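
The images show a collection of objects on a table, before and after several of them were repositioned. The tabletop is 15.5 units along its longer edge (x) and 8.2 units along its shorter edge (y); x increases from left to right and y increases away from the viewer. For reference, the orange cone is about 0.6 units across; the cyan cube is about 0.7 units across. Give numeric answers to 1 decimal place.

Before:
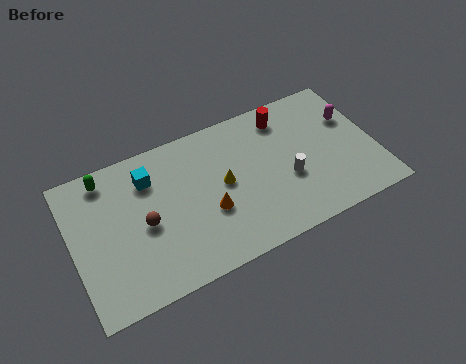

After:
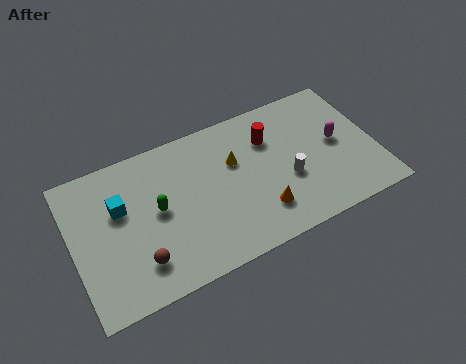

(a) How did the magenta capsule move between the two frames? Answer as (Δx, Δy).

(-0.9, -1.1)

From the two frames, the magenta capsule sits at roughly (14.5, 5.4) before and (13.6, 4.3) after.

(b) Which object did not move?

the white cylinder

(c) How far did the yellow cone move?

1.2

The yellow cone moved from about (7.7, 4.3) to (8.4, 5.3), a distance of √(0.7² + 1.0²) ≈ 1.2.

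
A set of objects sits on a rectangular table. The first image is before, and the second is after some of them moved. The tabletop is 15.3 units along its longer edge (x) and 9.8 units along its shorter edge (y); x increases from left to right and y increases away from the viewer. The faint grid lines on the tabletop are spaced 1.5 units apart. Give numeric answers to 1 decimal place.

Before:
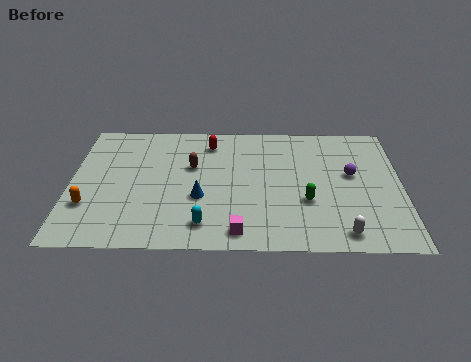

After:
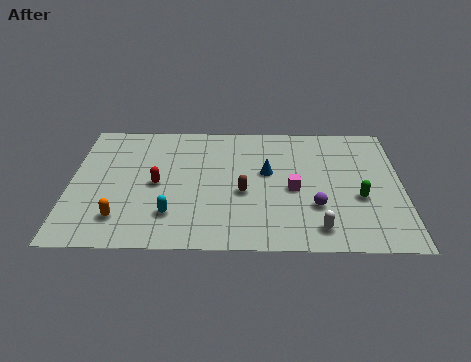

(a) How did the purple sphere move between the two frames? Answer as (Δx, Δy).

(-1.7, -2.5)

From the two frames, the purple sphere sits at roughly (13.0, 5.6) before and (11.3, 3.1) after.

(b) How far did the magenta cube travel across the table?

4.1

From (7.8, 1.2) to (10.3, 4.4), the magenta cube covered √(2.5² + 3.2²) ≈ 4.1 units.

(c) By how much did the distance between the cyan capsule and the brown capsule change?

-0.7

They were about 4.4 units apart before and 3.7 after — 0.7 units closer together.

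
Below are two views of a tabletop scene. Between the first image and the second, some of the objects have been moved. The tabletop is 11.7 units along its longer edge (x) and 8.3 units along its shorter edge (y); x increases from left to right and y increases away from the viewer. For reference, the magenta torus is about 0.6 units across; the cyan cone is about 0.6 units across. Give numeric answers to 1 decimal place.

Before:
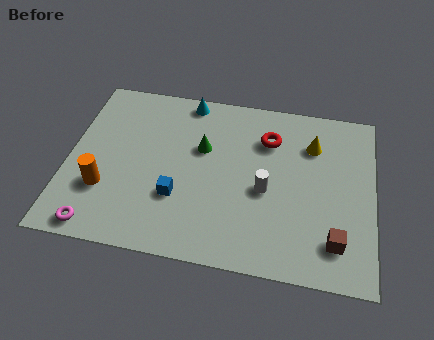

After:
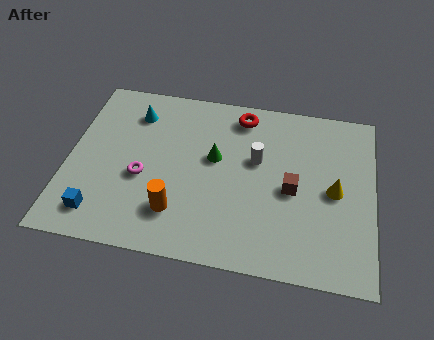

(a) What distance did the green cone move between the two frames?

0.6

The green cone was near (5.1, 5.2) before and (5.6, 4.8) after, so it travelled √(0.5² + 0.4²) ≈ 0.6 units.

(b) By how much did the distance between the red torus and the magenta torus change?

-3.0

The distance was about 8.2 in the first image and 5.2 in the second, so they moved 3.0 units closer together.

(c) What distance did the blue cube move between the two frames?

3.2

The blue cube moved from about (4.3, 2.7) to (1.4, 1.4), a distance of √(2.9² + 1.3²) ≈ 3.2.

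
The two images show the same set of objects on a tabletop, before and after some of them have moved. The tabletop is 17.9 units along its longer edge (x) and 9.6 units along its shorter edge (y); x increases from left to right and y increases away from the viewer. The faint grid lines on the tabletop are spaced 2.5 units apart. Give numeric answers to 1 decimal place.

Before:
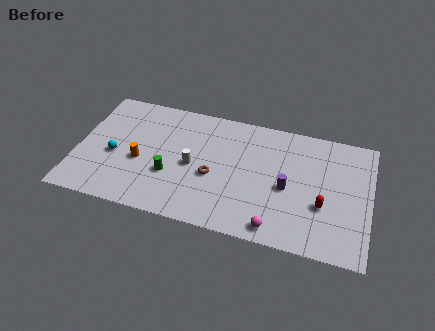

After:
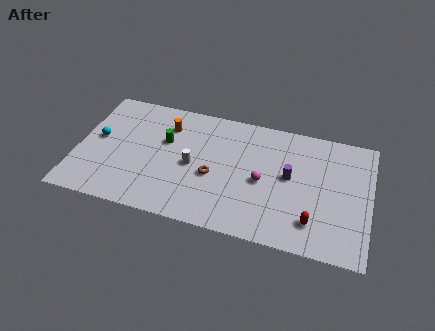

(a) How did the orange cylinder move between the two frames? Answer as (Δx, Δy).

(1.4, 3.3)

From the two frames, the orange cylinder sits at roughly (3.9, 4.0) before and (5.3, 7.3) after.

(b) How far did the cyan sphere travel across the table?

1.6

The cyan sphere was near (2.3, 4.1) before and (1.2, 5.2) after, so it travelled √(1.1² + 1.1²) ≈ 1.6 units.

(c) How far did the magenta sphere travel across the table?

3.4

The magenta sphere moved from about (12.4, 1.1) to (11.4, 4.4), a distance of √(1.0² + 3.3²) ≈ 3.4.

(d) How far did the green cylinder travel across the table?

2.6

From (5.8, 3.4) to (5.3, 6.0), the green cylinder covered √(0.5² + 2.6²) ≈ 2.6 units.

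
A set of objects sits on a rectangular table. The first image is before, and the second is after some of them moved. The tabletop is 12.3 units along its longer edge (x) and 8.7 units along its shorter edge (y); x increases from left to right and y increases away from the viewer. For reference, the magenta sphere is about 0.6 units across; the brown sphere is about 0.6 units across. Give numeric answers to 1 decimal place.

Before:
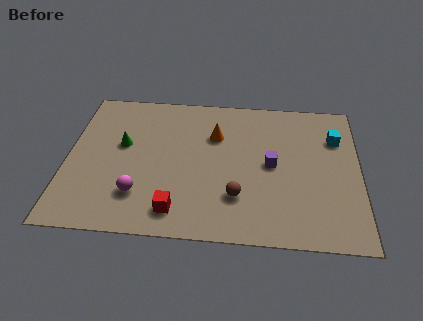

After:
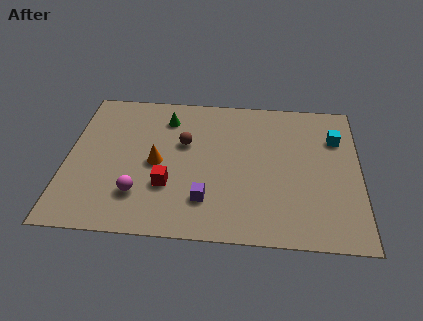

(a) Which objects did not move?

the magenta sphere and the cyan cube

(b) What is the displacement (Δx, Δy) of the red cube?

(-0.4, 1.4)

The red cube was at about (4.7, 1.4) and moved to about (4.3, 2.8).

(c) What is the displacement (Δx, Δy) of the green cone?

(1.8, 1.8)

The green cone started near (2.3, 5.1) and ended near (4.1, 6.9).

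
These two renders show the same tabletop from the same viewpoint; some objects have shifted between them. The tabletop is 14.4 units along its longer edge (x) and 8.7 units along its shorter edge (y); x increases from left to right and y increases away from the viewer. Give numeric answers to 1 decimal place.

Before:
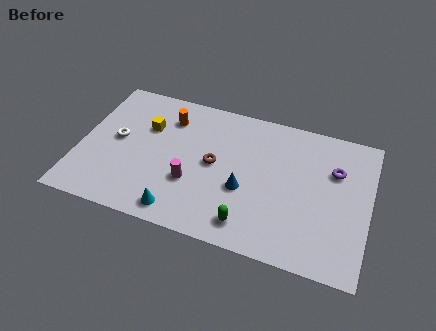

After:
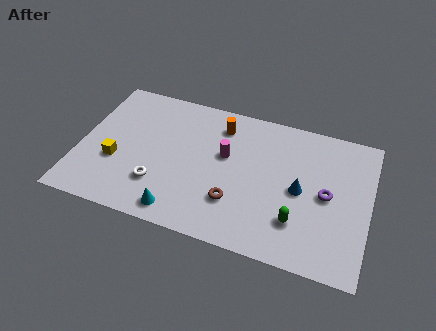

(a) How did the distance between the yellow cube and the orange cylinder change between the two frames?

+4.9

They were about 1.3 units apart before and 6.2 after — 4.9 units further apart.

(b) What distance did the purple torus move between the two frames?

1.6

The purple torus moved from about (12.6, 5.9) to (12.3, 4.3), a distance of √(0.3² + 1.6²) ≈ 1.6.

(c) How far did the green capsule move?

2.5

The green capsule was near (8.7, 1.4) before and (11.0, 2.3) after, so it travelled √(2.3² + 0.9²) ≈ 2.5 units.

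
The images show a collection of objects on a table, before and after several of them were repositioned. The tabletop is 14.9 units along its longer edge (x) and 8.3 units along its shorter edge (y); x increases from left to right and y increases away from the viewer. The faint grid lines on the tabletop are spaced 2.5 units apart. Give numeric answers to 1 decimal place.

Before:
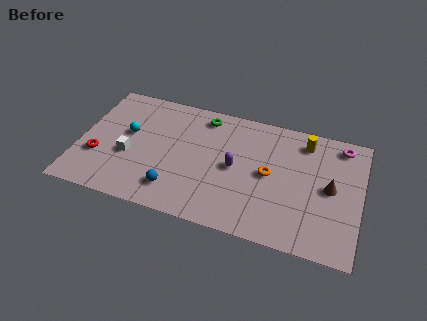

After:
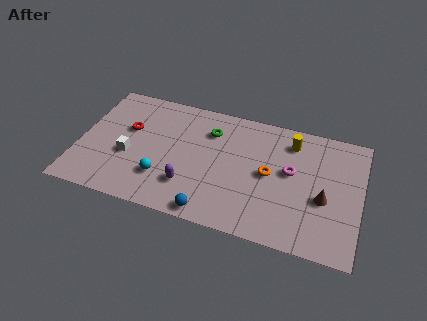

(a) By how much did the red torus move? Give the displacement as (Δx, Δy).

(1.4, 2.3)

From the two frames, the red torus sits at roughly (1.1, 2.8) before and (2.5, 5.1) after.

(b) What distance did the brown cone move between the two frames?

0.9

The brown cone was near (13.3, 4.2) before and (13.0, 3.4) after, so it travelled √(0.3² + 0.8²) ≈ 0.9 units.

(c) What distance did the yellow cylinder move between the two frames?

0.7

From (11.8, 6.9) to (11.1, 6.7), the yellow cylinder covered √(0.7² + 0.2²) ≈ 0.7 units.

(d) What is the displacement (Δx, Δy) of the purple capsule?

(-2.3, -1.9)

The purple capsule was at about (8.3, 4.1) and moved to about (6.0, 2.2).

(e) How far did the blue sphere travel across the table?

2.2

From (5.3, 1.7) to (7.3, 0.8), the blue sphere covered √(2.0² + 0.9²) ≈ 2.2 units.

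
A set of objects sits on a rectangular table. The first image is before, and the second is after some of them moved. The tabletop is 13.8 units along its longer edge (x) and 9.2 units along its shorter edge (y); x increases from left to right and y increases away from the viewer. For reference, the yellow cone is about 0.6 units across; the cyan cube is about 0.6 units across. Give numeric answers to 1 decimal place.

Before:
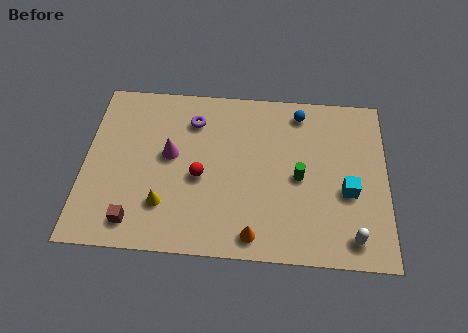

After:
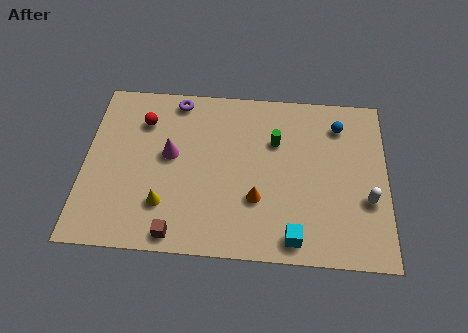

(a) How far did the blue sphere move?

1.9

From (9.8, 7.9) to (11.6, 7.3), the blue sphere covered √(1.8² + 0.6²) ≈ 1.9 units.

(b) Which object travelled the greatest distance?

the red sphere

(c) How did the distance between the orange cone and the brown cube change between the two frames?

-1.2

Before: roughly 5.4 units apart; after: 4.2. That's 1.2 units closer together.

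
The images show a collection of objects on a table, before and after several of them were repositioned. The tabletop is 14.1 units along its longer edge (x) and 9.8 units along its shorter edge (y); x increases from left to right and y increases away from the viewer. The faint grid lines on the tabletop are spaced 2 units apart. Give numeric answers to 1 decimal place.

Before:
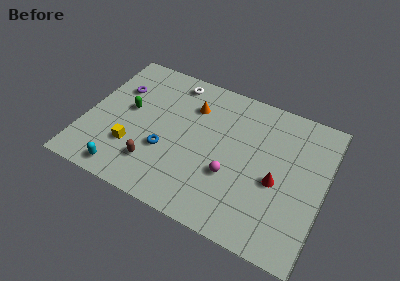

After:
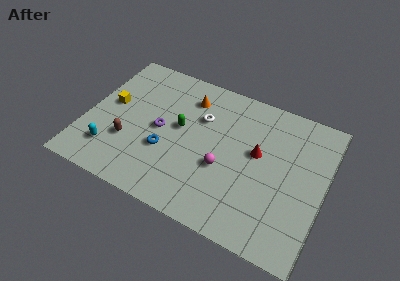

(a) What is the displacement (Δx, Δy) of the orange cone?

(-0.3, 0.5)

The orange cone started near (6.0, 7.2) and ended near (5.7, 7.7).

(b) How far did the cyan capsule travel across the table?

1.5

The cyan capsule was near (2.8, 1.1) before and (1.8, 2.2) after, so it travelled √(1.0² + 1.1²) ≈ 1.5 units.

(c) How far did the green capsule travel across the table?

3.1

The green capsule moved from about (2.4, 5.4) to (5.5, 5.4), a distance of √(3.1² + 0.0²) ≈ 3.1.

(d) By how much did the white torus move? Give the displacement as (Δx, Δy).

(1.9, -1.9)

The white torus was at about (4.7, 8.5) and moved to about (6.6, 6.6).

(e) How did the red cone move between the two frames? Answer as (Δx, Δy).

(-1.3, 1.4)

The red cone started near (11.4, 4.2) and ended near (10.1, 5.6).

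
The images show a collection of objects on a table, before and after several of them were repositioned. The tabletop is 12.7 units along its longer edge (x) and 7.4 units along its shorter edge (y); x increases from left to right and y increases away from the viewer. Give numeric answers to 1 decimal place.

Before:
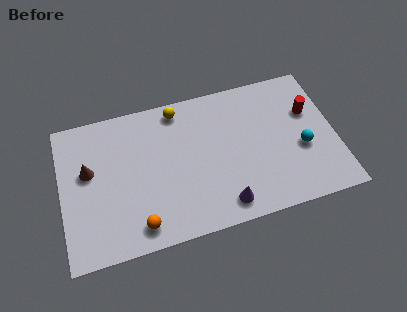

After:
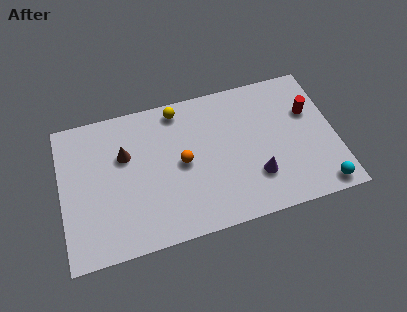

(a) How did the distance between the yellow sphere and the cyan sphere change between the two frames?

+1.9

They were about 6.5 units apart before and 8.4 after — 1.9 units further apart.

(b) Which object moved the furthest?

the orange sphere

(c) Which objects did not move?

the yellow sphere and the red cylinder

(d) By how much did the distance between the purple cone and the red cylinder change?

-1.9

They were about 5.7 units apart before and 3.8 after — 1.9 units closer together.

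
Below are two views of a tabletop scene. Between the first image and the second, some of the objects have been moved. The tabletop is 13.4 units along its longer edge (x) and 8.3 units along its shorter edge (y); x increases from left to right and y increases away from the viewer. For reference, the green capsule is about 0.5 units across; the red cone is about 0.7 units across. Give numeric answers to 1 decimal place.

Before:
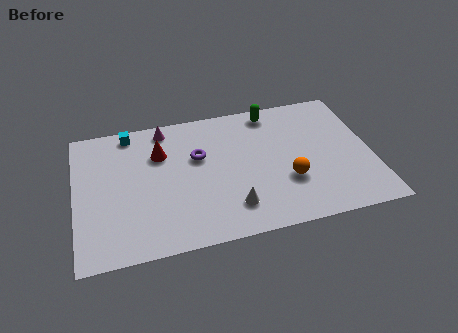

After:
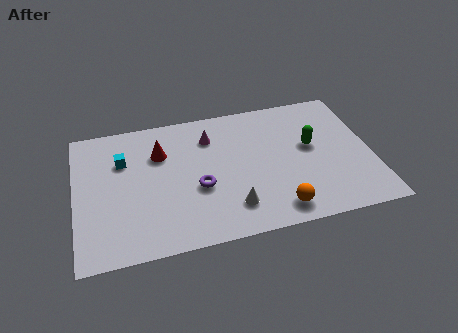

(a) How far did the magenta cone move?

2.2

The magenta cone was near (4.2, 7.3) before and (6.2, 6.3) after, so it travelled √(2.0² + 1.0²) ≈ 2.2 units.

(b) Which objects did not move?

the white cone and the red cone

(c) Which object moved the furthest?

the green capsule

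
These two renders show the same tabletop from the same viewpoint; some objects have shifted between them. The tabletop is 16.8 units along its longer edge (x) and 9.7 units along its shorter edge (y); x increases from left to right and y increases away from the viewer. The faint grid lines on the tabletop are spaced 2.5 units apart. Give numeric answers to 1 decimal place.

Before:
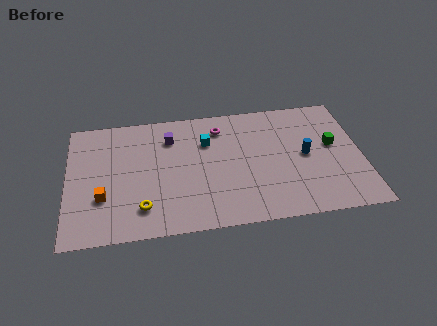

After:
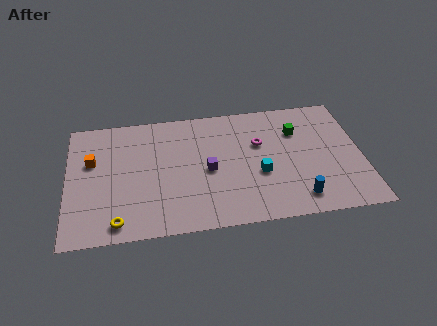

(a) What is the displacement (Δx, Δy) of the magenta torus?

(2.2, -1.6)

The magenta torus started near (8.8, 7.8) and ended near (11.0, 6.2).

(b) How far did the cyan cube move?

4.2

From (8.0, 6.8) to (10.9, 3.8), the cyan cube covered √(2.9² + 3.0²) ≈ 4.2 units.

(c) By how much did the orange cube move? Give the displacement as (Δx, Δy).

(-0.6, 2.9)

From the two frames, the orange cube sits at roughly (2.0, 3.2) before and (1.4, 6.1) after.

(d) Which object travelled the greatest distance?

the cyan cube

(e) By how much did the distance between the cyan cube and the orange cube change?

+2.8

The distance was about 7.0 in the first image and 9.8 in the second, so they moved 2.8 units further apart.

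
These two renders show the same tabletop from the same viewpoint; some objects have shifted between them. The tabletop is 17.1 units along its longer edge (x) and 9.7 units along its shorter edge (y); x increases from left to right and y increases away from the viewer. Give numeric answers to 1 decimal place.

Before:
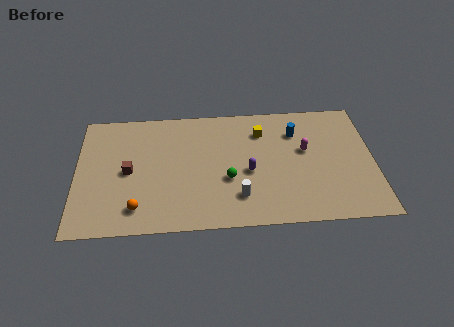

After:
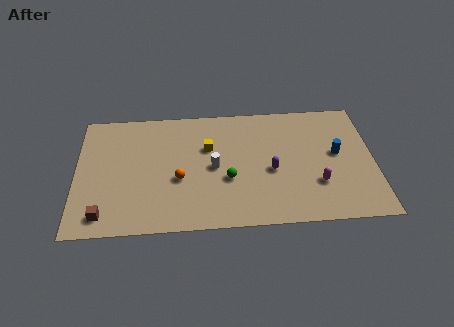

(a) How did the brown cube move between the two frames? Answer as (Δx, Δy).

(-1.4, -3.3)

The brown cube was at about (3.0, 4.7) and moved to about (1.6, 1.4).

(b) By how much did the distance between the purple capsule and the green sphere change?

+1.2

The distance was about 1.3 in the first image and 2.5 in the second, so they moved 1.2 units further apart.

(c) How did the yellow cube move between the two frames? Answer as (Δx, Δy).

(-3.1, -1.1)

From the two frames, the yellow cube sits at roughly (10.7, 7.4) before and (7.6, 6.3) after.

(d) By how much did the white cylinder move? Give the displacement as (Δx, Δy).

(-1.4, 2.4)

From the two frames, the white cylinder sits at roughly (9.3, 2.3) before and (7.9, 4.7) after.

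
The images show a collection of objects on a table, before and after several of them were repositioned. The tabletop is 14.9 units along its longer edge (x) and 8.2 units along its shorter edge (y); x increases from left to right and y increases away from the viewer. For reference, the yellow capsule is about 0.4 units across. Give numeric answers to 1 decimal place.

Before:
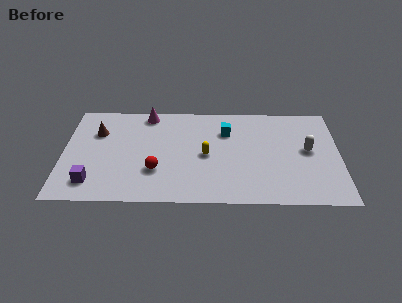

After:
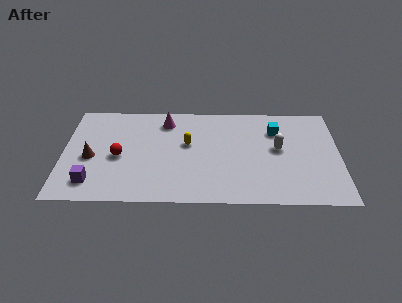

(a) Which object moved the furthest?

the cyan cube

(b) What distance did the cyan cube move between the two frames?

2.7

From (8.8, 5.9) to (11.5, 6.0), the cyan cube covered √(2.7² + 0.1²) ≈ 2.7 units.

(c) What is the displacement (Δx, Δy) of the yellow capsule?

(-1.0, 0.9)

The yellow capsule started near (7.7, 3.9) and ended near (6.7, 4.8).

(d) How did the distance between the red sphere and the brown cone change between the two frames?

-3.0

Before: roughly 4.5 units apart; after: 1.5. That's 3.0 units closer together.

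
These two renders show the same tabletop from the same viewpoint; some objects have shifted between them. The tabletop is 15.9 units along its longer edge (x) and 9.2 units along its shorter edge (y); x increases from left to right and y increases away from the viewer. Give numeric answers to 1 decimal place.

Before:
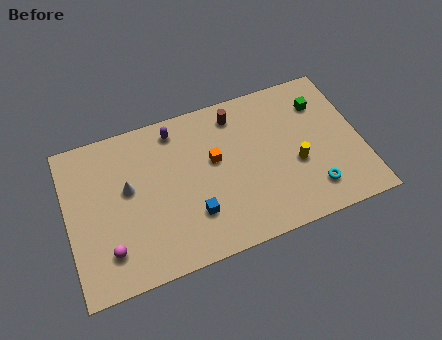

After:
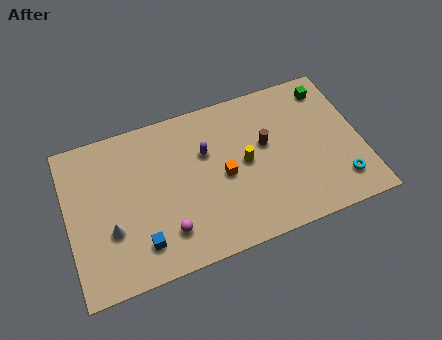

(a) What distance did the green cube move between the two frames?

0.9

The green cube was near (14.0, 6.9) before and (14.5, 7.7) after, so it travelled √(0.5² + 0.8²) ≈ 0.9 units.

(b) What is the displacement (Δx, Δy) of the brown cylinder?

(1.4, -2.3)

The brown cylinder was at about (9.4, 7.7) and moved to about (10.8, 5.4).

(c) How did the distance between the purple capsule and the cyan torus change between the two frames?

-1.1

The distance was about 9.1 in the first image and 8.0 in the second, so they moved 1.1 units closer together.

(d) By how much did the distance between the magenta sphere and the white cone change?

-0.4

Before: roughly 3.5 units apart; after: 3.1. That's 0.4 units closer together.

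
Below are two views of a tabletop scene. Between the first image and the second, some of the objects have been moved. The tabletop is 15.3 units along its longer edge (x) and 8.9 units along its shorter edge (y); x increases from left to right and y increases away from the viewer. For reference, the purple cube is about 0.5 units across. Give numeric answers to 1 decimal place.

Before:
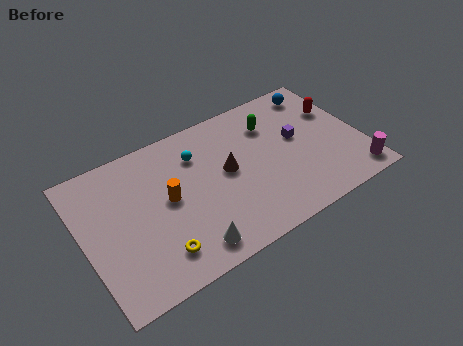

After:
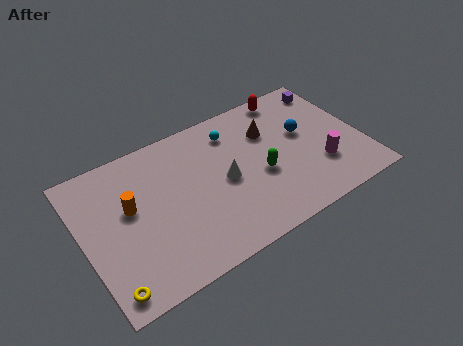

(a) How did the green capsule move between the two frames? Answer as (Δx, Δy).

(-1.1, -2.9)

From the two frames, the green capsule sits at roughly (10.7, 6.6) before and (9.6, 3.7) after.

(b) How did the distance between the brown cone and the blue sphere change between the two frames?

-4.3

They were about 6.4 units apart before and 2.1 after — 4.3 units closer together.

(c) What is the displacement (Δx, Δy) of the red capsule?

(-2.3, 2.1)

The red capsule was at about (14.3, 5.9) and moved to about (12.0, 8.0).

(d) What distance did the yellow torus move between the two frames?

2.8

The yellow torus was near (3.6, 1.8) before and (0.9, 1.1) after, so it travelled √(2.7² + 0.7²) ≈ 2.8 units.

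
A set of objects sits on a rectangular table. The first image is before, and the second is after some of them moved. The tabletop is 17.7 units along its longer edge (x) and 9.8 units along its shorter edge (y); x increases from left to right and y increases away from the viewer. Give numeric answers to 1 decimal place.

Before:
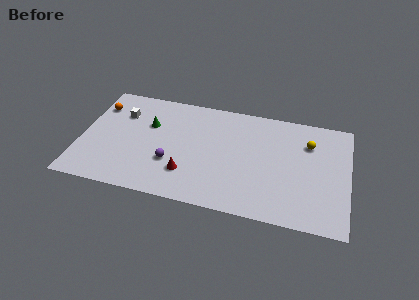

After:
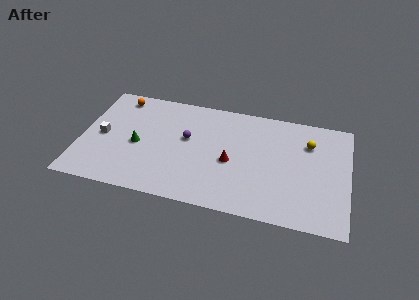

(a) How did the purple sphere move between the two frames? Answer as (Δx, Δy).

(0.9, 2.4)

From the two frames, the purple sphere sits at roughly (6.1, 3.3) before and (7.0, 5.7) after.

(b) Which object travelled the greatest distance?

the red cone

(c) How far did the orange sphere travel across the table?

1.7

The orange sphere was near (0.9, 7.4) before and (2.2, 8.5) after, so it travelled √(1.3² + 1.1²) ≈ 1.7 units.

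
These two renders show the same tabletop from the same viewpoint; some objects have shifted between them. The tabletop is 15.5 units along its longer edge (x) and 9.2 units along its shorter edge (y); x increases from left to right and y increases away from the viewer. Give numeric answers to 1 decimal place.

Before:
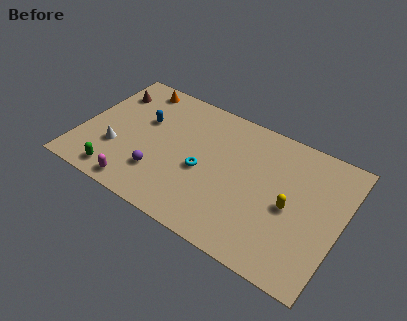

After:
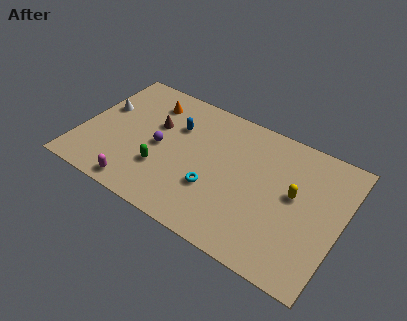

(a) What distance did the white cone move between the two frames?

2.9

From (2.3, 3.0) to (1.0, 5.6), the white cone covered √(1.3² + 2.6²) ≈ 2.9 units.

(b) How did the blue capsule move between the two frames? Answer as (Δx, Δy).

(1.9, 0.5)

The blue capsule started near (3.5, 5.8) and ended near (5.4, 6.3).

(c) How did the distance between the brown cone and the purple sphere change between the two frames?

-4.4

The distance was about 5.9 in the first image and 1.5 in the second, so they moved 4.4 units closer together.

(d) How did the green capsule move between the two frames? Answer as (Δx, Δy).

(2.4, 1.7)

The green capsule started near (2.7, 1.2) and ended near (5.1, 2.9).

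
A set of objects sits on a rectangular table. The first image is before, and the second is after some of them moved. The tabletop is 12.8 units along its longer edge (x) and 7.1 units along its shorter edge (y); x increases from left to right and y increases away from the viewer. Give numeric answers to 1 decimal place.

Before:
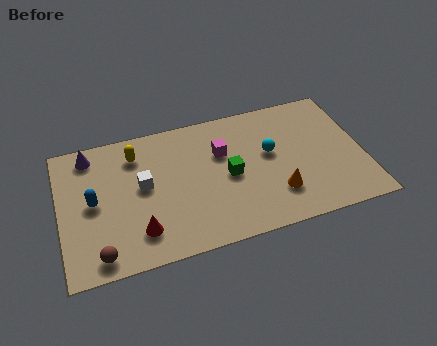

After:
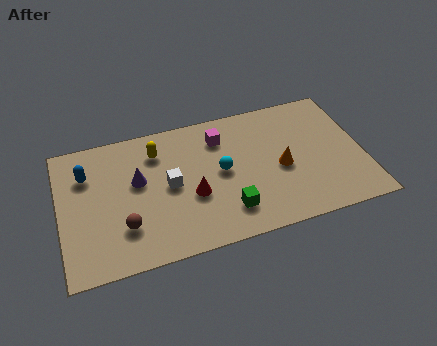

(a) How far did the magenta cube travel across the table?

0.8

The magenta cube was near (6.9, 4.7) before and (6.9, 5.5) after, so it travelled √(0.0² + 0.8²) ≈ 0.8 units.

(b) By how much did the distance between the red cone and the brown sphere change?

+1.2

They were about 1.8 units apart before and 3.0 after — 1.2 units further apart.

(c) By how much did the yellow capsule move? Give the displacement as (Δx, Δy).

(0.9, -0.1)

The yellow capsule started near (3.3, 5.6) and ended near (4.2, 5.5).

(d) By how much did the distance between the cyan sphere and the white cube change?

-3.2

The distance was about 5.4 in the first image and 2.2 in the second, so they moved 3.2 units closer together.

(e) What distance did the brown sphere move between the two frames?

1.6

The brown sphere moved from about (1.5, 0.9) to (2.6, 2.0), a distance of √(1.1² + 1.1²) ≈ 1.6.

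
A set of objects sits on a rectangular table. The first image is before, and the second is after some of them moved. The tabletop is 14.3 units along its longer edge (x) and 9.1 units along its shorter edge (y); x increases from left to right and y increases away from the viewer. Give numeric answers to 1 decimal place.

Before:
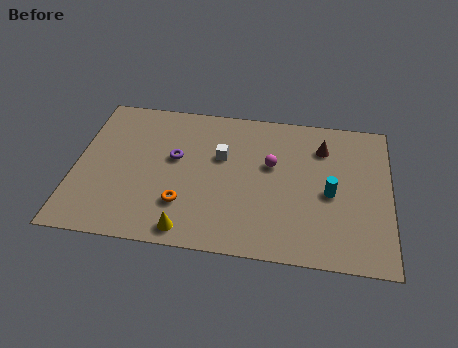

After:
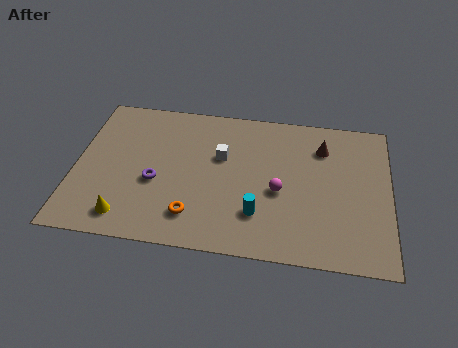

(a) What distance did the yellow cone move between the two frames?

2.8

From (5.3, 1.0) to (2.5, 1.4), the yellow cone covered √(2.8² + 0.4²) ≈ 2.8 units.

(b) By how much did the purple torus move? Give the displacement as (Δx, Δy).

(-0.8, -1.6)

The purple torus started near (4.5, 5.3) and ended near (3.7, 3.7).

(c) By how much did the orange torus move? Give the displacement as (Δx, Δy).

(0.5, -0.6)

From the two frames, the orange torus sits at roughly (5.0, 2.5) before and (5.5, 1.9) after.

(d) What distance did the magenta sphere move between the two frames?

1.6

The magenta sphere was near (8.9, 5.5) before and (9.3, 3.9) after, so it travelled √(0.4² + 1.6²) ≈ 1.6 units.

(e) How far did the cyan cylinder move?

3.6

From (11.6, 4.1) to (8.4, 2.4), the cyan cylinder covered √(3.2² + 1.7²) ≈ 3.6 units.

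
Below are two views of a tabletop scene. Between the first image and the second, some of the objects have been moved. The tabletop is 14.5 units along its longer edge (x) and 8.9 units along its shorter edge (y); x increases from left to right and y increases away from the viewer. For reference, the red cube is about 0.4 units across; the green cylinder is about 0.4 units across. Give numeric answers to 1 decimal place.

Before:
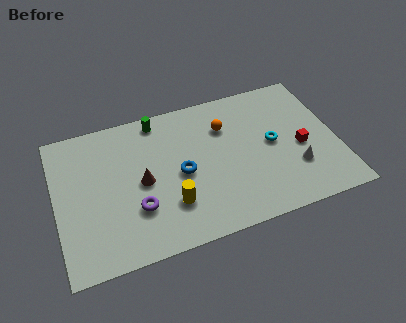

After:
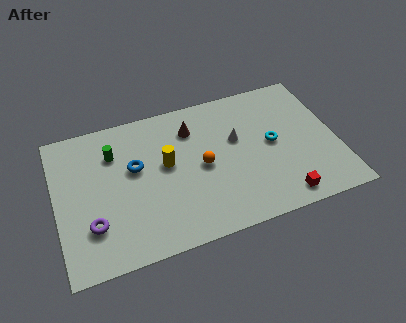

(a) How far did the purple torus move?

2.3

The purple torus was near (4.0, 2.8) before and (1.7, 2.5) after, so it travelled √(2.3² + 0.3²) ≈ 2.3 units.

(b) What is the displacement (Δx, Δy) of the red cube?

(-1.3, -2.8)

The red cube was at about (12.6, 3.9) and moved to about (11.3, 1.1).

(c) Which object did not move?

the cyan torus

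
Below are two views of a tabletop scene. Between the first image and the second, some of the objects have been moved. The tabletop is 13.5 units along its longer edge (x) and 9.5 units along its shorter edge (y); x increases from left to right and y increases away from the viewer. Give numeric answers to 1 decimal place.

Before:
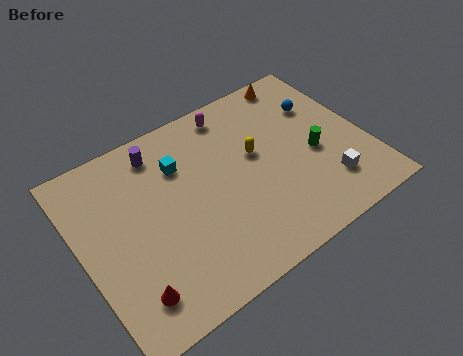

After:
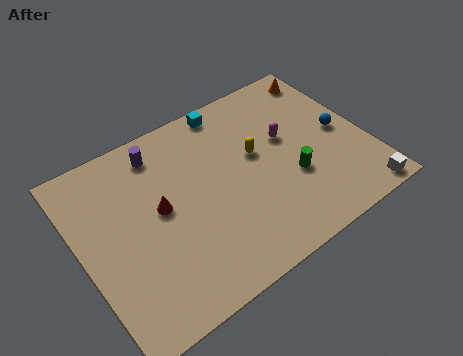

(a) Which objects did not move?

the yellow capsule and the purple cylinder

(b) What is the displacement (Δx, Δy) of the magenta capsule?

(2.1, -2.7)

From the two frames, the magenta capsule sits at roughly (7.8, 8.3) before and (9.9, 5.6) after.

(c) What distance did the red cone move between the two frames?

3.9

The red cone was near (1.7, 1.8) before and (3.7, 5.1) after, so it travelled √(2.0² + 3.3²) ≈ 3.9 units.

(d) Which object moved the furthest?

the red cone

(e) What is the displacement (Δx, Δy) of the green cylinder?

(-1.3, -0.7)

The green cylinder was at about (11.0, 4.1) and moved to about (9.7, 3.4).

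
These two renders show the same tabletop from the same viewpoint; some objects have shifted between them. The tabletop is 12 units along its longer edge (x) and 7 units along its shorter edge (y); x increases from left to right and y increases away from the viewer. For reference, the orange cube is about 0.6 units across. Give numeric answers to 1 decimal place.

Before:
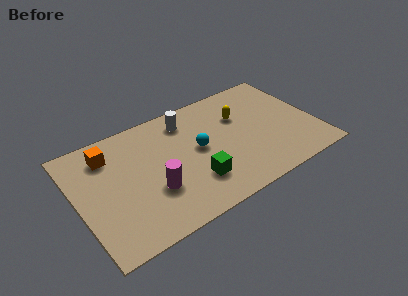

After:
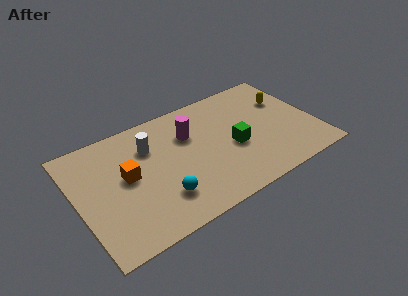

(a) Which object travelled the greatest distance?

the magenta cylinder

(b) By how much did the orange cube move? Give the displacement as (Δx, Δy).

(0.7, -1.7)

The orange cube was at about (1.8, 5.5) and moved to about (2.5, 3.8).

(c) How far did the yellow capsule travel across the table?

2.4

The yellow capsule was near (8.4, 4.7) before and (10.8, 4.7) after, so it travelled √(2.4² + 0.0²) ≈ 2.4 units.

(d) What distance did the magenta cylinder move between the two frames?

3.3

From (3.6, 2.4) to (5.8, 4.8), the magenta cylinder covered √(2.2² + 2.4²) ≈ 3.3 units.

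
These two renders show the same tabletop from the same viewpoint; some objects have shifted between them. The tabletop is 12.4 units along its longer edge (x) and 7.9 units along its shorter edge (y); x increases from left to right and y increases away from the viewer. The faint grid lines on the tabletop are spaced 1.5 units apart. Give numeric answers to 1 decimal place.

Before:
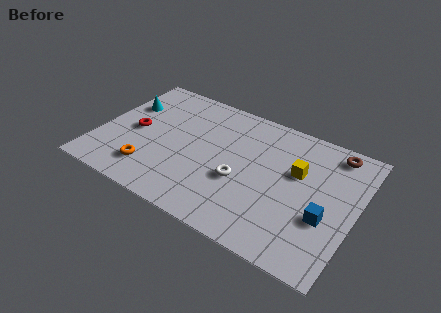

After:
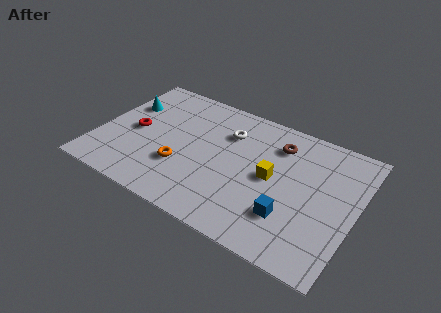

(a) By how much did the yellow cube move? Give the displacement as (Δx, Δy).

(-1.1, -0.9)

From the two frames, the yellow cube sits at roughly (9.5, 4.9) before and (8.4, 4.0) after.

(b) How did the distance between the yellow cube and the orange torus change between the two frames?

-3.0

The distance was about 7.4 in the first image and 4.4 in the second, so they moved 3.0 units closer together.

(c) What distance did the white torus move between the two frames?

2.8

The white torus moved from about (7.0, 3.1) to (6.0, 5.7), a distance of √(1.0² + 2.6²) ≈ 2.8.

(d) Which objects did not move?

the red torus and the cyan cone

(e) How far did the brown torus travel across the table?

2.7

From (11.0, 6.9) to (8.4, 6.1), the brown torus covered √(2.6² + 0.8²) ≈ 2.7 units.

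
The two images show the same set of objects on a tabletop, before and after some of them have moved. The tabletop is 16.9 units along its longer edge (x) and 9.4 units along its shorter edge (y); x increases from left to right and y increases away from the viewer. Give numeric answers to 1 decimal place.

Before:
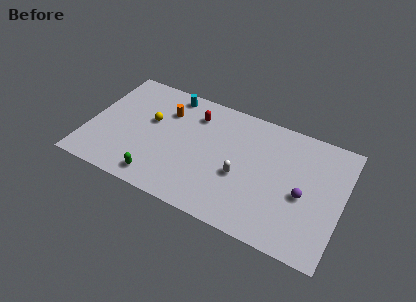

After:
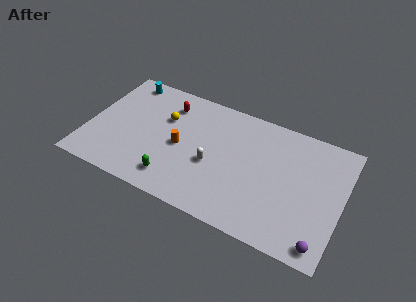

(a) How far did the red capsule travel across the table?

1.8

The red capsule moved from about (6.8, 7.3) to (5.0, 7.4), a distance of √(1.8² + 0.1²) ≈ 1.8.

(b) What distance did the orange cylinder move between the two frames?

2.7

The orange cylinder moved from about (4.9, 6.8) to (6.2, 4.4), a distance of √(1.3² + 2.4²) ≈ 2.7.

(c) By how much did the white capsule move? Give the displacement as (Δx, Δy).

(-1.9, 0.1)

The white capsule was at about (10.3, 3.8) and moved to about (8.4, 3.9).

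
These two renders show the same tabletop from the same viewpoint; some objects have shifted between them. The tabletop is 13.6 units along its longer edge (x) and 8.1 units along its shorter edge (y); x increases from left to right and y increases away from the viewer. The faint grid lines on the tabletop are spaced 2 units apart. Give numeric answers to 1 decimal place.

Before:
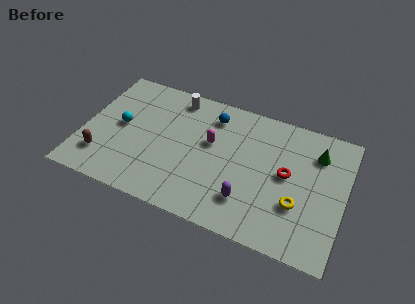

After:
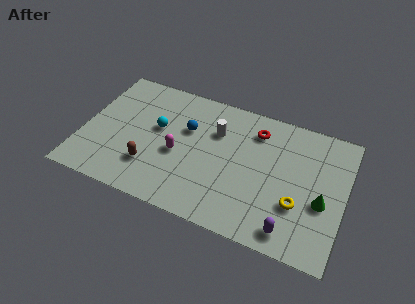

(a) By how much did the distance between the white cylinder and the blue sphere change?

-0.5

They were about 2.1 units apart before and 1.6 after — 0.5 units closer together.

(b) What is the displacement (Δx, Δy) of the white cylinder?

(2.3, -1.4)

From the two frames, the white cylinder sits at roughly (4.5, 7.0) before and (6.8, 5.6) after.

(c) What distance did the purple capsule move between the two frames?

2.5

The purple capsule was near (8.8, 2.0) before and (11.1, 1.1) after, so it travelled √(2.3² + 0.9²) ≈ 2.5 units.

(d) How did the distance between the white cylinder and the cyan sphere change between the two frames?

-0.7

The distance was about 3.8 in the first image and 3.1 in the second, so they moved 0.7 units closer together.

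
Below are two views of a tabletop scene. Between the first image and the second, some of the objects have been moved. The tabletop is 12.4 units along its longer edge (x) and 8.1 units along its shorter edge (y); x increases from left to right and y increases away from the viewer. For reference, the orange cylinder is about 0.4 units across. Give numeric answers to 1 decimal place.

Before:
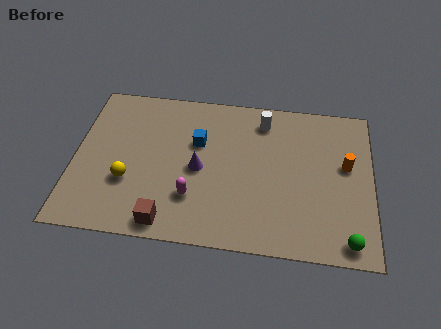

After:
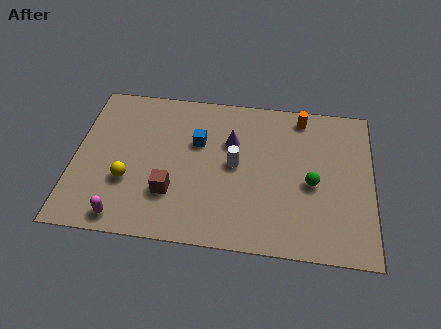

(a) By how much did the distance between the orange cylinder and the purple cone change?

-2.8

Before: roughly 6.2 units apart; after: 3.4. That's 2.8 units closer together.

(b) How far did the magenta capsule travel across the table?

3.1

The magenta capsule was near (5.0, 2.3) before and (2.2, 0.9) after, so it travelled √(2.8² + 1.4²) ≈ 3.1 units.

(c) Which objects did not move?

the yellow sphere and the blue cube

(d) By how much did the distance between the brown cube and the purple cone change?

+0.7

Before: roughly 3.1 units apart; after: 3.8. That's 0.7 units further apart.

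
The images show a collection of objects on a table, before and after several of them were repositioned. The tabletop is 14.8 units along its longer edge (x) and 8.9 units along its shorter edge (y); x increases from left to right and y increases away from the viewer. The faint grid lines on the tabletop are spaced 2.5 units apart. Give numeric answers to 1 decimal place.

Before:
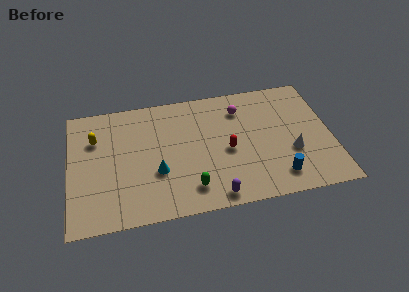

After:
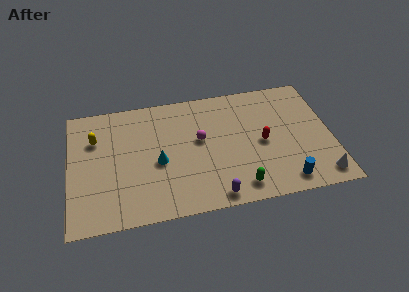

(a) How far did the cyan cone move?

0.7

The cyan cone was near (4.9, 3.2) before and (5.0, 3.9) after, so it travelled √(0.1² + 0.7²) ≈ 0.7 units.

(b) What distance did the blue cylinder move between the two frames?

0.6

From (11.6, 1.6) to (12.0, 1.2), the blue cylinder covered √(0.4² + 0.4²) ≈ 0.6 units.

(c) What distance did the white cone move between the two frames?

2.5

The white cone moved from about (12.5, 3.2) to (14.0, 1.2), a distance of √(1.5² + 2.0²) ≈ 2.5.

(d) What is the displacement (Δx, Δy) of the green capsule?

(2.7, -0.4)

The green capsule was at about (6.7, 1.7) and moved to about (9.4, 1.3).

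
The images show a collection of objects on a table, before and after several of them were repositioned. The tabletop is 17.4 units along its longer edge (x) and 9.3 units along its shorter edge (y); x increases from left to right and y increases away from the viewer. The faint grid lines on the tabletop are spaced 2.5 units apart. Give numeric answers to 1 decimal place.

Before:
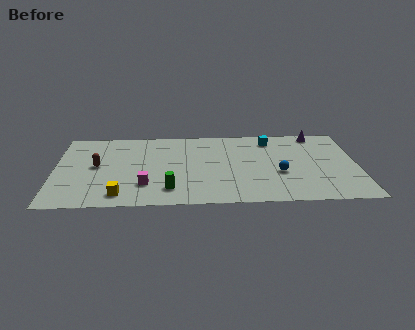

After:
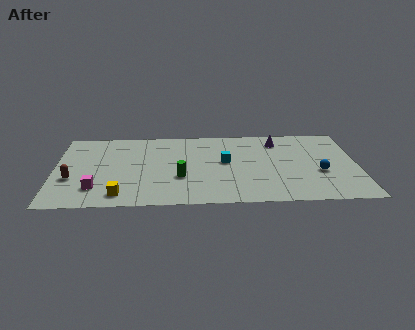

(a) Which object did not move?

the yellow cube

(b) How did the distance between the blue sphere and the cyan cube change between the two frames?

+1.5

They were about 4.1 units apart before and 5.6 after — 1.5 units further apart.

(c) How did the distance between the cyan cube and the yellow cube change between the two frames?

-3.7

Before: roughly 10.7 units apart; after: 7.0. That's 3.7 units closer together.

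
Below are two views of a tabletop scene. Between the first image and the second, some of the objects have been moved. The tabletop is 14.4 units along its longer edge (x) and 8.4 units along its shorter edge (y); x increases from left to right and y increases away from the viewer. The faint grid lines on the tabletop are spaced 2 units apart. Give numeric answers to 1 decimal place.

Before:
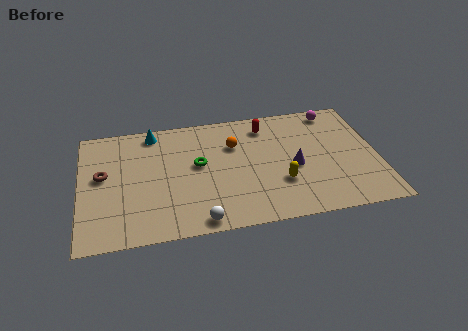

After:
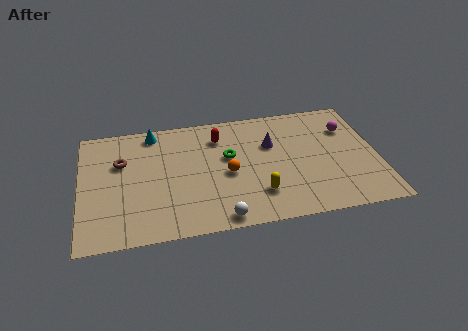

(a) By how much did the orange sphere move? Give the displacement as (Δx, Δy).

(-0.4, -2.0)

The orange sphere was at about (7.5, 5.8) and moved to about (7.1, 3.8).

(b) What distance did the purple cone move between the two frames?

2.1

From (10.3, 3.7) to (9.3, 5.5), the purple cone covered √(1.0² + 1.8²) ≈ 2.1 units.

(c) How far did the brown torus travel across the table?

1.2

From (1.1, 4.7) to (2.0, 5.5), the brown torus covered √(0.9² + 0.8²) ≈ 1.2 units.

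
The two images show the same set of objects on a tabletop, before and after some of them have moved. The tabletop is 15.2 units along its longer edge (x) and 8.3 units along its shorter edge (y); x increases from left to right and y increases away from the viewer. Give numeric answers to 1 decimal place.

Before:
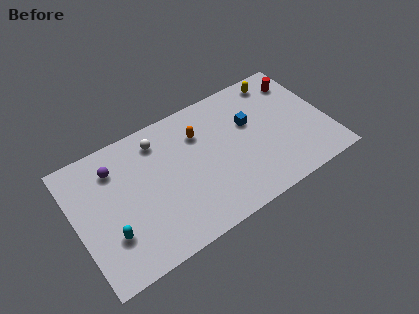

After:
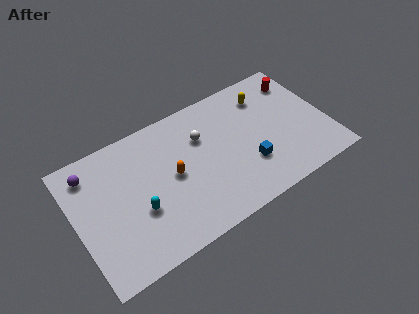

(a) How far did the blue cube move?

2.6

The blue cube moved from about (10.7, 5.2) to (10.2, 2.6), a distance of √(0.5² + 2.6²) ≈ 2.6.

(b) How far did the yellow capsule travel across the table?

1.1

From (12.8, 7.2) to (11.9, 6.5), the yellow capsule covered √(0.9² + 0.7²) ≈ 1.1 units.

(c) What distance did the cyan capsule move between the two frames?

1.9

From (1.8, 2.5) to (3.6, 3.1), the cyan capsule covered √(1.8² + 0.6²) ≈ 1.9 units.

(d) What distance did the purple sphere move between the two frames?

1.5

The purple sphere moved from about (2.6, 6.4) to (1.2, 6.8), a distance of √(1.4² + 0.4²) ≈ 1.5.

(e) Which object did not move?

the red cylinder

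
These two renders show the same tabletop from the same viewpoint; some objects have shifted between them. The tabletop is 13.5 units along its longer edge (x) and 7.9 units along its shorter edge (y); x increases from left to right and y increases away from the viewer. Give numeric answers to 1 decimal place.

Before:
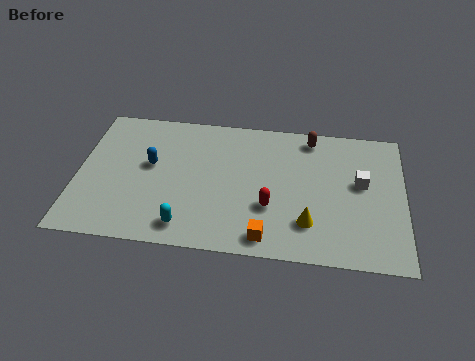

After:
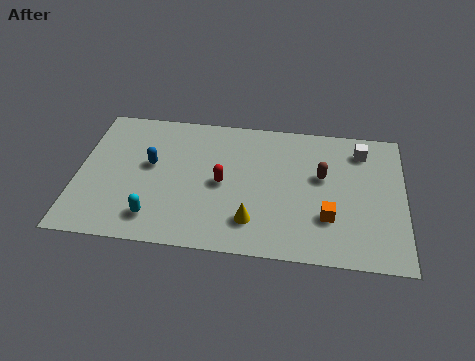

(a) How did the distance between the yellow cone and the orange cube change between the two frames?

+1.2

Before: roughly 2.0 units apart; after: 3.2. That's 1.2 units further apart.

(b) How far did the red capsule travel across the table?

2.3

The red capsule was near (8.0, 2.7) before and (6.0, 3.8) after, so it travelled √(2.0² + 1.1²) ≈ 2.3 units.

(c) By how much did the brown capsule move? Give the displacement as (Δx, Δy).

(0.5, -2.2)

The brown capsule started near (9.6, 6.9) and ended near (10.1, 4.7).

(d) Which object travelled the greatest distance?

the orange cube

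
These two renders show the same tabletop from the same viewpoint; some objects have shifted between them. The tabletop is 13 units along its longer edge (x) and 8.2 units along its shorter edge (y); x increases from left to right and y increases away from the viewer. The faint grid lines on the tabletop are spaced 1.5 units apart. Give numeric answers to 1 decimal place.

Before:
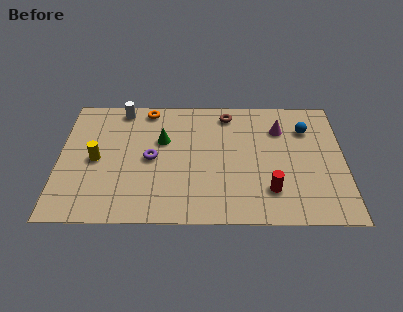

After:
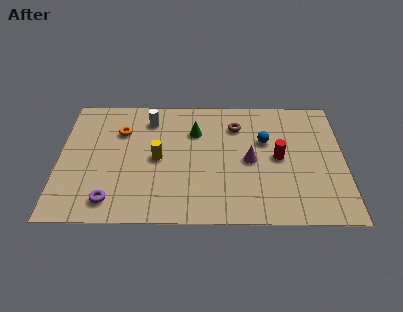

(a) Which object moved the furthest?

the purple torus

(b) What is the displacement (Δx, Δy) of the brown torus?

(0.4, -0.8)

The brown torus started near (7.7, 7.0) and ended near (8.1, 6.2).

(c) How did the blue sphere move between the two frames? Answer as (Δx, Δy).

(-1.9, -0.8)

The blue sphere started near (11.3, 6.0) and ended near (9.4, 5.2).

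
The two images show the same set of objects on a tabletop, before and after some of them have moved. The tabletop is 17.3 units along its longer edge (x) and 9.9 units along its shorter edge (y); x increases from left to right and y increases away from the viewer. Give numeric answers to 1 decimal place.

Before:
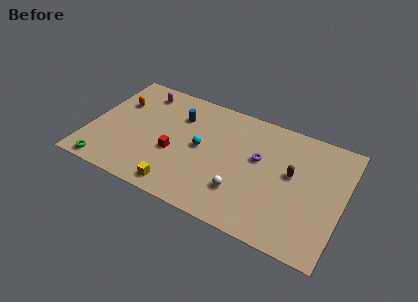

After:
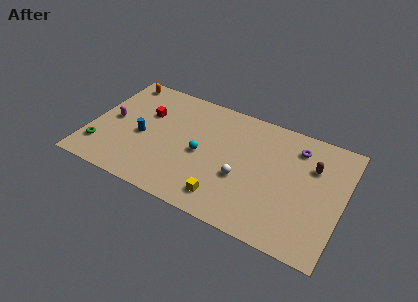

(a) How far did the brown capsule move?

1.8

The brown capsule was near (13.8, 5.6) before and (15.1, 6.8) after, so it travelled √(1.3² + 1.2²) ≈ 1.8 units.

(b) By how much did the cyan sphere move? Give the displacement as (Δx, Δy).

(0.1, -0.5)

The cyan sphere was at about (7.6, 5.1) and moved to about (7.7, 4.6).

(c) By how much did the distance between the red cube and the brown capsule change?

+3.4

The distance was about 8.1 in the first image and 11.5 in the second, so they moved 3.4 units further apart.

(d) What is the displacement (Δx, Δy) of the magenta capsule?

(-1.6, -3.3)

The magenta capsule started near (3.0, 8.3) and ended near (1.4, 5.0).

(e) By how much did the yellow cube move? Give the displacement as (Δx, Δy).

(3.1, 0.5)

The yellow cube was at about (6.6, 1.2) and moved to about (9.7, 1.7).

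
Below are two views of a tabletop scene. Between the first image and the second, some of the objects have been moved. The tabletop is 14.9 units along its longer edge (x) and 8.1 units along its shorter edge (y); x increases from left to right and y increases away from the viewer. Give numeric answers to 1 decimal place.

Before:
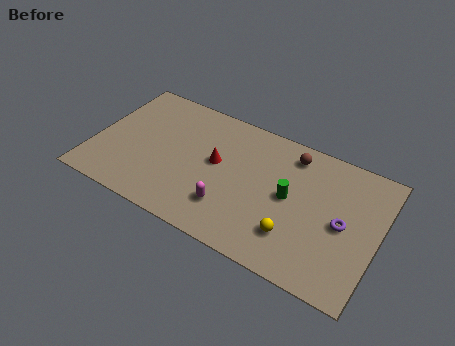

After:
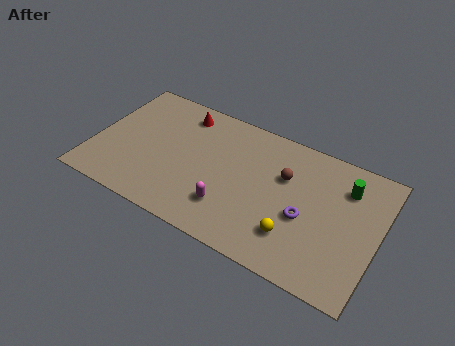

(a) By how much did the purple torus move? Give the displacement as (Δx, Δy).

(-1.9, -0.5)

The purple torus started near (13.1, 3.9) and ended near (11.2, 3.4).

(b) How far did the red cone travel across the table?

3.2

The red cone was near (6.4, 4.5) before and (4.2, 6.8) after, so it travelled √(2.2² + 2.3²) ≈ 3.2 units.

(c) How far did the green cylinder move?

3.3

From (10.3, 4.2) to (13.0, 6.1), the green cylinder covered √(2.7² + 1.9²) ≈ 3.3 units.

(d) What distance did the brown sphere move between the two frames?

1.5

The brown sphere moved from about (10.1, 6.8) to (9.9, 5.3), a distance of √(0.2² + 1.5²) ≈ 1.5.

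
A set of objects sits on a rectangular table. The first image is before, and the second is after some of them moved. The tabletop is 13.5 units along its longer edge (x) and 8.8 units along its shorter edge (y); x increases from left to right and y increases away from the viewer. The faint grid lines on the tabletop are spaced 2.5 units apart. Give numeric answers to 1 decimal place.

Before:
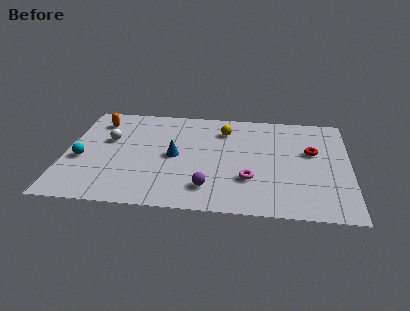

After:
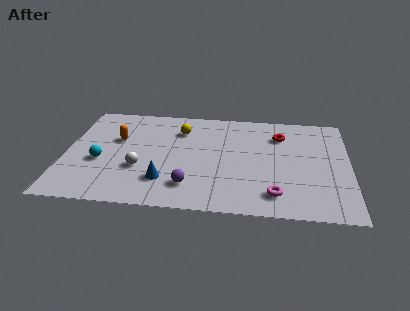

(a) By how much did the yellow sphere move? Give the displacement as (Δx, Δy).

(-2.1, -0.2)

The yellow sphere was at about (7.5, 6.8) and moved to about (5.4, 6.6).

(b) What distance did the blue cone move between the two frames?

2.1

From (5.2, 4.3) to (4.8, 2.2), the blue cone covered √(0.4² + 2.1²) ≈ 2.1 units.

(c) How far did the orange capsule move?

1.8

From (1.4, 7.0) to (2.4, 5.5), the orange capsule covered √(1.0² + 1.5²) ≈ 1.8 units.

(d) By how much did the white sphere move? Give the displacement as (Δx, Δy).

(1.6, -2.3)

The white sphere started near (2.0, 5.4) and ended near (3.6, 3.1).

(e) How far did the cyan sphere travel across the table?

0.9

The cyan sphere moved from about (0.8, 3.6) to (1.7, 3.5), a distance of √(0.9² + 0.1²) ≈ 0.9.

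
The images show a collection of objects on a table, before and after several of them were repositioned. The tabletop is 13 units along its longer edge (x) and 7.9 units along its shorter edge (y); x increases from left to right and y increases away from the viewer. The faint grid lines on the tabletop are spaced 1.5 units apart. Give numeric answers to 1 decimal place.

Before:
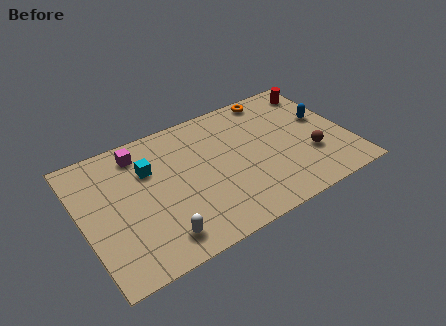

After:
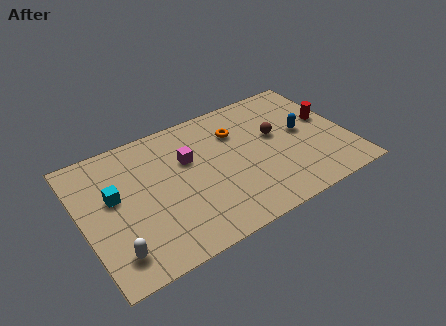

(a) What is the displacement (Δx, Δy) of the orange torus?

(-2.1, -1.4)

The orange torus started near (9.9, 7.1) and ended near (7.8, 5.7).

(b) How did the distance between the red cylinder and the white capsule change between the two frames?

+1.1

Before: roughly 10.3 units apart; after: 11.4. That's 1.1 units further apart.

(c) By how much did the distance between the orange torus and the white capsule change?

-1.0

They were about 8.8 units apart before and 7.8 after — 1.0 units closer together.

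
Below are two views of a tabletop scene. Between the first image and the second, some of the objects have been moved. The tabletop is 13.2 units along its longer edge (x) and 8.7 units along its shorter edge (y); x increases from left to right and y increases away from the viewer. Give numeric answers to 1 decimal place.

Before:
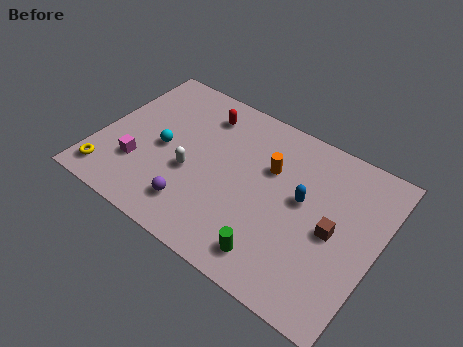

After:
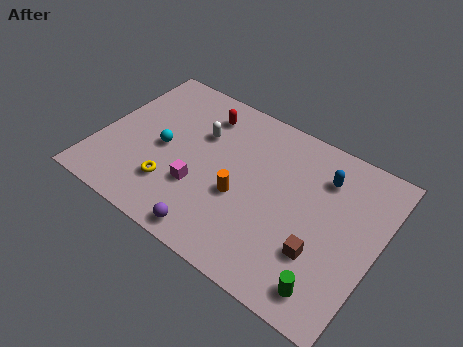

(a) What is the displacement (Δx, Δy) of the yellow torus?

(2.9, 1.0)

From the two frames, the yellow torus sits at roughly (0.9, 1.3) before and (3.8, 2.3) after.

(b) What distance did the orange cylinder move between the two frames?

2.4

The orange cylinder moved from about (7.9, 5.7) to (6.9, 3.5), a distance of √(1.0² + 2.2²) ≈ 2.4.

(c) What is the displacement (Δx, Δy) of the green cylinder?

(2.6, -0.1)

From the two frames, the green cylinder sits at roughly (8.9, 1.4) before and (11.5, 1.3) after.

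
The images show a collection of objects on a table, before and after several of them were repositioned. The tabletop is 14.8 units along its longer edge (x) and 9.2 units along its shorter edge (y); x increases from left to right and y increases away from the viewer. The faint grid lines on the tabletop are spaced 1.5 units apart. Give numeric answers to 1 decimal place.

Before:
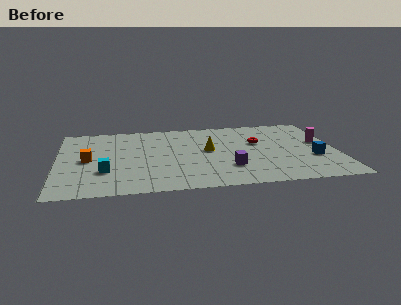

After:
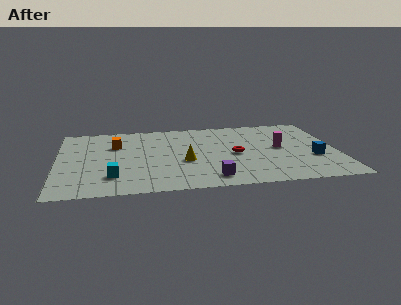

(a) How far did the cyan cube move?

0.8

The cyan cube moved from about (2.5, 2.9) to (2.9, 2.2), a distance of √(0.4² + 0.7²) ≈ 0.8.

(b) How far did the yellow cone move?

1.8

The yellow cone was near (8.0, 5.0) before and (6.7, 3.7) after, so it travelled √(1.3² + 1.3²) ≈ 1.8 units.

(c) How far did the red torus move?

1.9

The red torus moved from about (10.7, 5.7) to (9.4, 4.3), a distance of √(1.3² + 1.4²) ≈ 1.9.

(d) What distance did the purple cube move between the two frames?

1.6

From (9.0, 2.6) to (8.0, 1.4), the purple cube covered √(1.0² + 1.2²) ≈ 1.6 units.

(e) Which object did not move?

the blue cube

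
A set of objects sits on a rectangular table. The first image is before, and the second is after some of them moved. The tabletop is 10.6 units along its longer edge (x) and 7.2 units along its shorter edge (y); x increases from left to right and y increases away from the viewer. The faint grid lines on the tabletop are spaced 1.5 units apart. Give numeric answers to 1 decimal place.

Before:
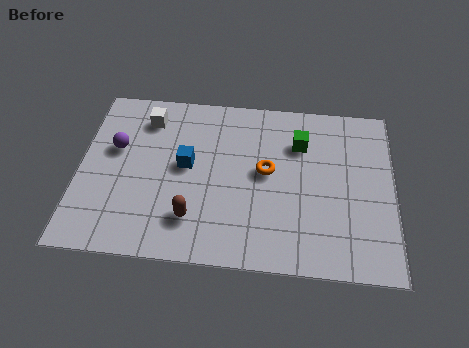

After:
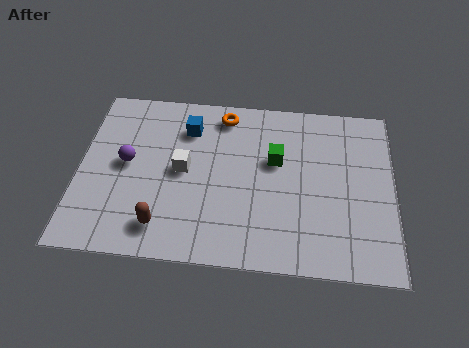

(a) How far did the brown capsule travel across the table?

1.1

From (3.9, 1.7) to (2.9, 1.3), the brown capsule covered √(1.0² + 0.4²) ≈ 1.1 units.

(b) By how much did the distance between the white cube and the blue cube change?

-0.6

The distance was about 2.4 in the first image and 1.8 in the second, so they moved 0.6 units closer together.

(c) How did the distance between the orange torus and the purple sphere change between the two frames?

-1.1

Before: roughly 5.1 units apart; after: 4.0. That's 1.1 units closer together.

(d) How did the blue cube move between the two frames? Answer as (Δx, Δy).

(0.0, 1.6)

The blue cube was at about (3.6, 3.9) and moved to about (3.6, 5.5).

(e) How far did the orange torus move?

2.7

The orange torus was near (6.3, 3.9) before and (4.8, 6.2) after, so it travelled √(1.5² + 2.3²) ≈ 2.7 units.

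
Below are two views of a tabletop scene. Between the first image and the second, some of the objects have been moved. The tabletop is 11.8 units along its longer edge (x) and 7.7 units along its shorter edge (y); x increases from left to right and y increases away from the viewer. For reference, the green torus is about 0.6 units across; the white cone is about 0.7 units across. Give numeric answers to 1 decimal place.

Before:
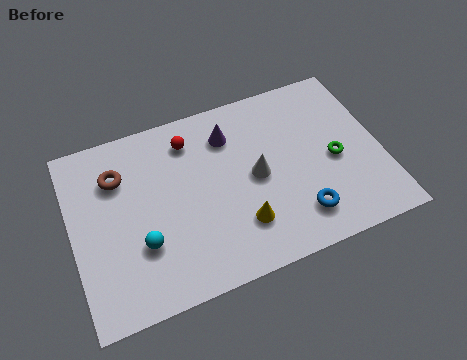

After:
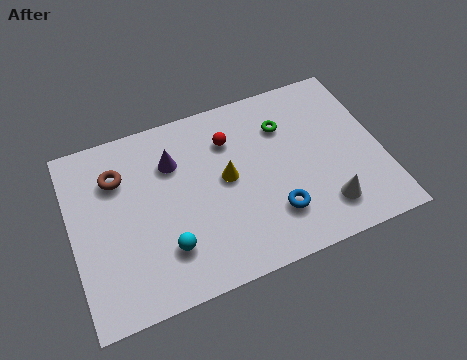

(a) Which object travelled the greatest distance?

the white cone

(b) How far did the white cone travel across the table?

3.3

From (7.0, 3.8) to (9.4, 1.6), the white cone covered √(2.4² + 2.2²) ≈ 3.3 units.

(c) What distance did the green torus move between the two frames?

2.7

From (10.0, 3.5) to (8.3, 5.6), the green torus covered √(1.7² + 2.1²) ≈ 2.7 units.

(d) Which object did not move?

the brown torus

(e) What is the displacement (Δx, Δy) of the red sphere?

(1.5, -0.5)

The red sphere started near (4.7, 6.2) and ended near (6.2, 5.7).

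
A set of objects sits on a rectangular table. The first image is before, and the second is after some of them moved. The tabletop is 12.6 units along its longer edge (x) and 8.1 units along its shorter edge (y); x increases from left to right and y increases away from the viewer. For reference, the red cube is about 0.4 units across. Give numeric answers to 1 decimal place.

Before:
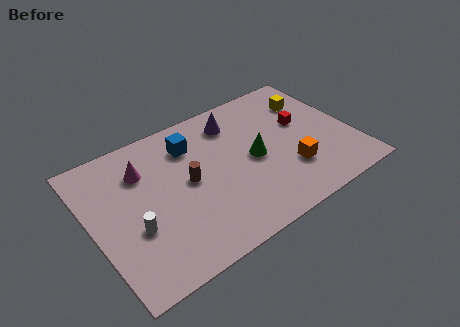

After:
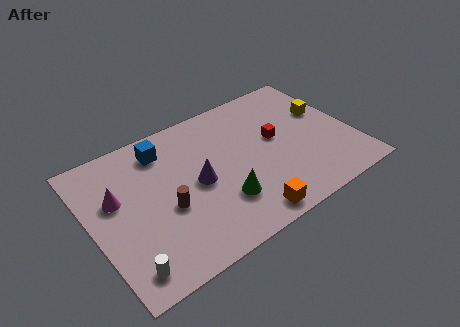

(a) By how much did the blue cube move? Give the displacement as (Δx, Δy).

(-1.3, 0.4)

The blue cube started near (5.1, 6.2) and ended near (3.8, 6.6).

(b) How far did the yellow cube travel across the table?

1.1

The yellow cube moved from about (11.1, 6.0) to (11.6, 5.0), a distance of √(0.5² + 1.0²) ≈ 1.1.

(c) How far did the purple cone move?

3.5

The purple cone moved from about (7.3, 6.5) to (5.0, 3.9), a distance of √(2.3² + 2.6²) ≈ 3.5.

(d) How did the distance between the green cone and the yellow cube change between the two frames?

+2.4

They were about 3.9 units apart before and 6.3 after — 2.4 units further apart.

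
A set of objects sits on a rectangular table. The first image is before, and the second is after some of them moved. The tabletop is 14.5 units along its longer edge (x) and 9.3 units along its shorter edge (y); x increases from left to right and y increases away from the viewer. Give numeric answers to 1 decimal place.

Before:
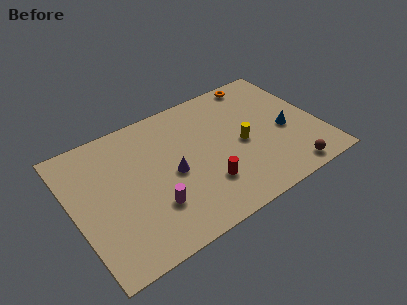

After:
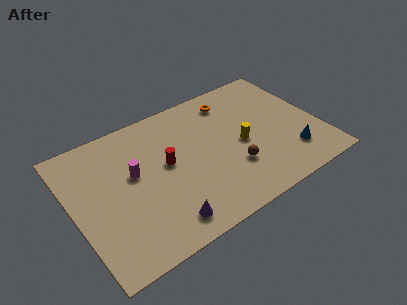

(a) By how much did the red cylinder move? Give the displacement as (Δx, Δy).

(-1.9, 2.5)

The red cylinder was at about (7.4, 2.6) and moved to about (5.5, 5.1).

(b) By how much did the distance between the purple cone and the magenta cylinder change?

+2.0

The distance was about 2.1 in the first image and 4.1 in the second, so they moved 2.0 units further apart.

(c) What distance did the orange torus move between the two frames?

1.9

The orange torus moved from about (11.7, 8.4) to (9.9, 7.7), a distance of √(1.8² + 0.7²) ≈ 1.9.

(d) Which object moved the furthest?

the brown sphere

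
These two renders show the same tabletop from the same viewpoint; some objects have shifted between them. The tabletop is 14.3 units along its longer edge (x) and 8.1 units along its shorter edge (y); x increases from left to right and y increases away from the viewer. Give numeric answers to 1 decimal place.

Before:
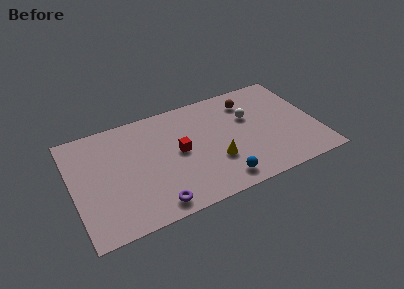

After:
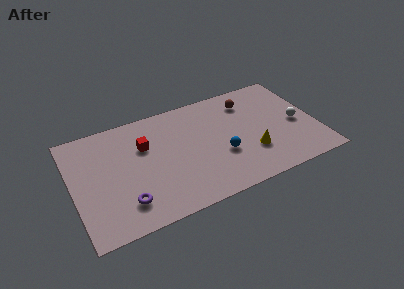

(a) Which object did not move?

the brown sphere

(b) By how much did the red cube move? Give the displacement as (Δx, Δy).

(-1.9, 1.2)

From the two frames, the red cube sits at roughly (6.2, 4.2) before and (4.3, 5.4) after.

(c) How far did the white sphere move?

3.1

The white sphere moved from about (10.5, 5.2) to (13.2, 3.7), a distance of √(2.7² + 1.5²) ≈ 3.1.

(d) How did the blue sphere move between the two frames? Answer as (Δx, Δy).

(0.3, 1.8)

The blue sphere was at about (8.3, 1.2) and moved to about (8.6, 3.0).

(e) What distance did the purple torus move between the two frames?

1.8

From (4.4, 1.0) to (2.8, 1.8), the purple torus covered √(1.6² + 0.8²) ≈ 1.8 units.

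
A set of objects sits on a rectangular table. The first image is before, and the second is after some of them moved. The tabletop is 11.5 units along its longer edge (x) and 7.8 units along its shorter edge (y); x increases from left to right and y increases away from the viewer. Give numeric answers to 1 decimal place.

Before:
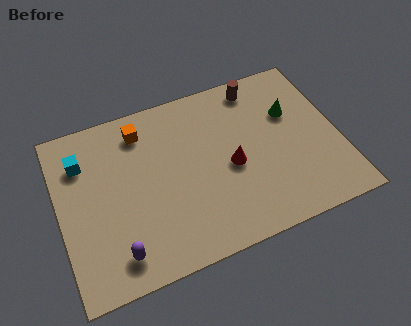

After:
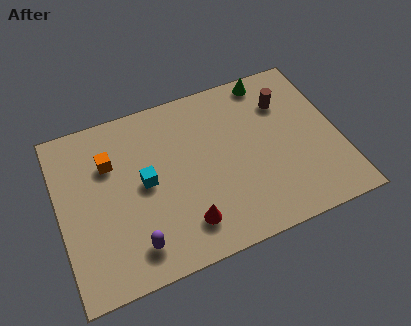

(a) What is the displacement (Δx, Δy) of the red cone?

(-2.1, -1.9)

From the two frames, the red cone sits at roughly (7.0, 3.5) before and (4.9, 1.6) after.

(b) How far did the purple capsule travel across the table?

0.7

From (2.1, 1.3) to (2.8, 1.4), the purple capsule covered √(0.7² + 0.1²) ≈ 0.7 units.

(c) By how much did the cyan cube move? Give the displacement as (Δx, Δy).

(2.4, -1.8)

From the two frames, the cyan cube sits at roughly (1.1, 5.8) before and (3.5, 4.0) after.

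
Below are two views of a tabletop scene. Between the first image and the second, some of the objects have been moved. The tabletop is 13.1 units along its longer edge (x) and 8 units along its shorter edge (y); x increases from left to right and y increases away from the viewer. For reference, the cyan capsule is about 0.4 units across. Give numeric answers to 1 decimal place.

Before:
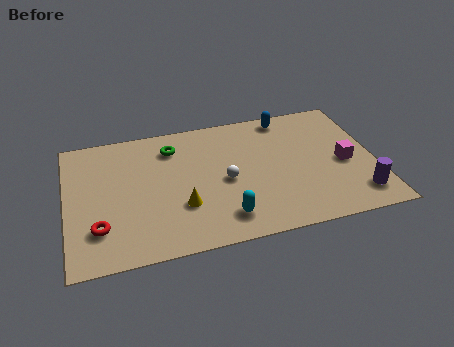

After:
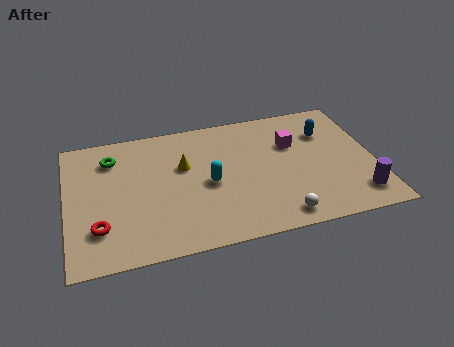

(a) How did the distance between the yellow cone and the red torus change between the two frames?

+1.2

The distance was about 3.5 in the first image and 4.7 in the second, so they moved 1.2 units further apart.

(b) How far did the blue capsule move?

2.1

From (9.6, 7.1) to (11.2, 5.7), the blue capsule covered √(1.6² + 1.4²) ≈ 2.1 units.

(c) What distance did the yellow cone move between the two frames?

2.4

From (4.8, 2.6) to (5.0, 5.0), the yellow cone covered √(0.2² + 2.4²) ≈ 2.4 units.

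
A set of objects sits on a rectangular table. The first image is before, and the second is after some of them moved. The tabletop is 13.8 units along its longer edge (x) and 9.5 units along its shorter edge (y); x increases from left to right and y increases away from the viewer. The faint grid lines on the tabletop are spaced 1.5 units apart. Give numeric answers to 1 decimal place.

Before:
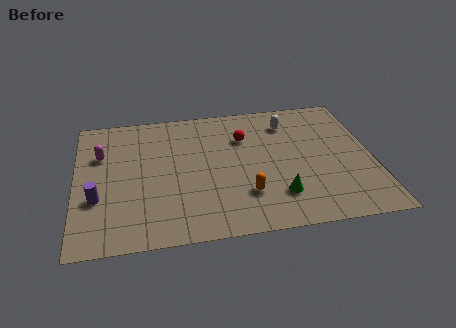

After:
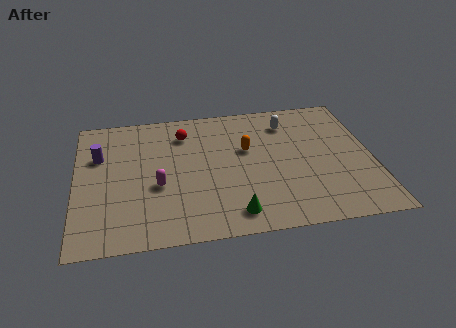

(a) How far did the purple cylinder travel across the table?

3.0

The purple cylinder was near (1.0, 3.3) before and (1.1, 6.3) after, so it travelled √(0.1² + 3.0²) ≈ 3.0 units.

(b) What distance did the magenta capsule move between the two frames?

3.7

From (1.2, 6.4) to (3.8, 3.8), the magenta capsule covered √(2.6² + 2.6²) ≈ 3.7 units.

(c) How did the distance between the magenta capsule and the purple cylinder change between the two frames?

+0.6

They were about 3.1 units apart before and 3.7 after — 0.6 units further apart.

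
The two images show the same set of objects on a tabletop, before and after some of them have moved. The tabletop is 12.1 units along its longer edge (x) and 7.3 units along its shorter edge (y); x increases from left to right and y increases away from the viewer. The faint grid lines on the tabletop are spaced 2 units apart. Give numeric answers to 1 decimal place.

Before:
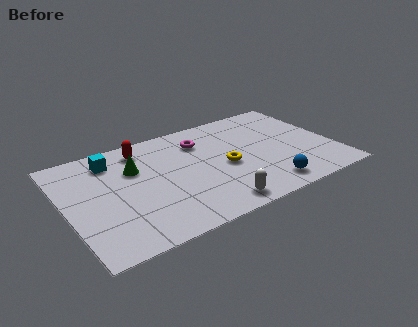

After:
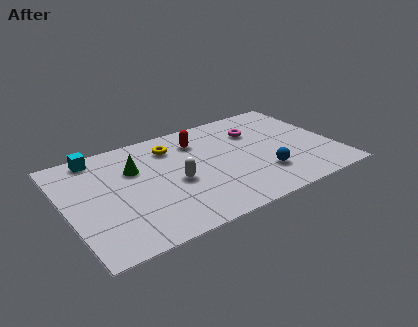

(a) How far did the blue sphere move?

0.9

The blue sphere moved from about (8.6, 1.1) to (8.6, 2.0), a distance of √(0.0² + 0.9²) ≈ 0.9.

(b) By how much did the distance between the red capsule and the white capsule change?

-3.0

They were about 5.8 units apart before and 2.8 after — 3.0 units closer together.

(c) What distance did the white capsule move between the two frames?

2.7

From (6.2, 0.9) to (4.8, 3.2), the white capsule covered √(1.4² + 2.3²) ≈ 2.7 units.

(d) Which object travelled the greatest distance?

the yellow torus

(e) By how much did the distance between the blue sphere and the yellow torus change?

+2.5

They were about 2.7 units apart before and 5.2 after — 2.5 units further apart.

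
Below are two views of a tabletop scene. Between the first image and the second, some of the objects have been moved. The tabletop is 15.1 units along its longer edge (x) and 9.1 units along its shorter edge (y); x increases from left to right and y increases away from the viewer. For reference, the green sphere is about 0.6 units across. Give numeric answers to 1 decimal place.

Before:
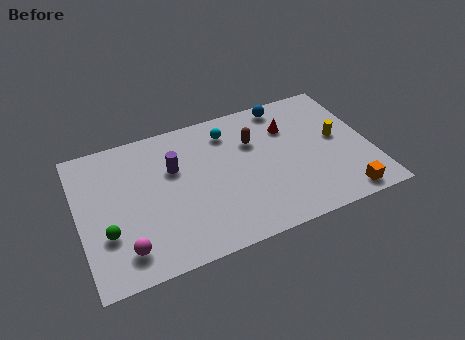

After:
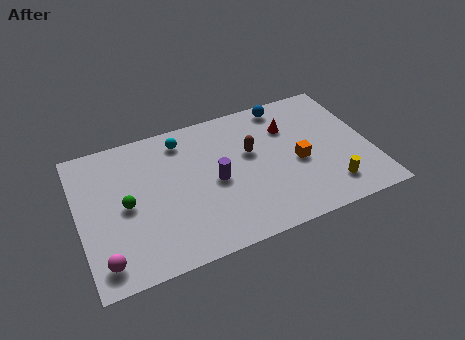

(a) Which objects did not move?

the blue sphere and the red cone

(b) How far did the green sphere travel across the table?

1.8

The green sphere moved from about (1.3, 3.0) to (2.4, 4.4), a distance of √(1.1² + 1.4²) ≈ 1.8.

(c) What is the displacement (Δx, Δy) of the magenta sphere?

(-1.1, -0.3)

The magenta sphere started near (2.1, 1.7) and ended near (1.0, 1.4).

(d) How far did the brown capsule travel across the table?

0.7

The brown capsule was near (9.2, 6.2) before and (9.0, 5.5) after, so it travelled √(0.2² + 0.7²) ≈ 0.7 units.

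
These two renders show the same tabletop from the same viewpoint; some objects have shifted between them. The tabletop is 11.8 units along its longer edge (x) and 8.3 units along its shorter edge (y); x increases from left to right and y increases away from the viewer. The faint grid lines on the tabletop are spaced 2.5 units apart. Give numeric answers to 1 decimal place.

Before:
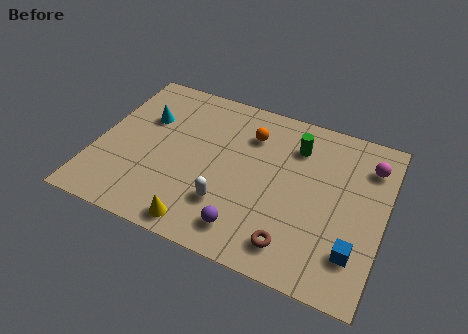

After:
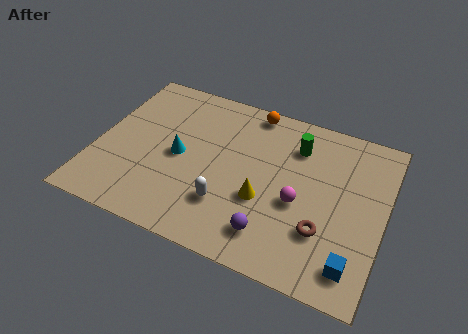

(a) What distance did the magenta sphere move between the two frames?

3.9

The magenta sphere moved from about (11.0, 6.4) to (8.4, 3.5), a distance of √(2.6² + 2.9²) ≈ 3.9.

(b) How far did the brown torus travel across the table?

1.6

The brown torus was near (8.4, 1.4) before and (9.5, 2.5) after, so it travelled √(1.1² + 1.1²) ≈ 1.6 units.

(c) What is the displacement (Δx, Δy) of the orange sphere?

(-0.1, 1.3)

From the two frames, the orange sphere sits at roughly (6.1, 6.2) before and (6.0, 7.5) after.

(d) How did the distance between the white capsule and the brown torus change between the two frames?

+1.0

The distance was about 2.9 in the first image and 3.9 in the second, so they moved 1.0 units further apart.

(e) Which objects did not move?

the green cylinder and the white capsule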